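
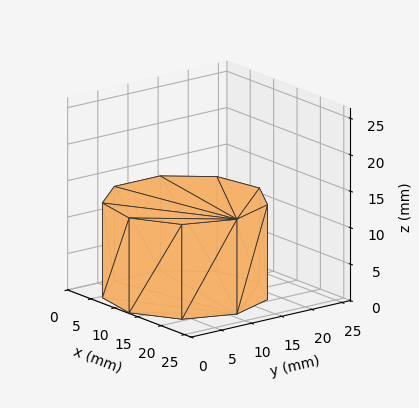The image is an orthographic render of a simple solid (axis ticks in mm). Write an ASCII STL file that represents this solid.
Reading the render: the shape is a regular 9-sided prism (a cylinder approximated with 9 flat sides), circumscribed radius ≈ 11 mm, height ≈ 13 mm (dimensions read to the nearest mm from the axis ticks). For the STL, each face is triangulated and given an outward normal.

solid part
  facet normal 0.0000 0.0000 -1.0000
    outer loop
      vertex 12.9 21.8 0.0
      vertex 19.4 18.1 0.0
      vertex 22.0 11.0 0.0
    endloop
  endfacet
  facet normal 0.0000 0.0000 -1.0000
    outer loop
      vertex 5.5 20.5 0.0
      vertex 12.9 21.8 0.0
      vertex 22.0 11.0 0.0
    endloop
  endfacet
  facet normal 0.0000 0.0000 -1.0000
    outer loop
      vertex 0.7 14.8 0.0
      vertex 5.5 20.5 0.0
      vertex 22.0 11.0 0.0
    endloop
  endfacet
  facet normal 0.0000 0.0000 -1.0000
    outer loop
      vertex 0.7 7.2 0.0
      vertex 0.7 14.8 0.0
      vertex 22.0 11.0 0.0
    endloop
  endfacet
  facet normal 0.0000 0.0000 -1.0000
    outer loop
      vertex 5.5 1.5 0.0
      vertex 0.7 7.2 0.0
      vertex 22.0 11.0 0.0
    endloop
  endfacet
  facet normal 0.0000 0.0000 -1.0000
    outer loop
      vertex 12.9 0.2 0.0
      vertex 5.5 1.5 0.0
      vertex 22.0 11.0 0.0
    endloop
  endfacet
  facet normal 0.0000 0.0000 -1.0000
    outer loop
      vertex 19.4 3.9 0.0
      vertex 12.9 0.2 0.0
      vertex 22.0 11.0 0.0
    endloop
  endfacet
  facet normal 0.0000 0.0000 1.0000
    outer loop
      vertex 22.0 11.0 13.0
      vertex 19.4 18.1 13.0
      vertex 12.9 21.8 13.0
    endloop
  endfacet
  facet normal 0.0000 0.0000 1.0000
    outer loop
      vertex 22.0 11.0 13.0
      vertex 12.9 21.8 13.0
      vertex 5.5 20.5 13.0
    endloop
  endfacet
  facet normal 0.0000 0.0000 1.0000
    outer loop
      vertex 22.0 11.0 13.0
      vertex 5.5 20.5 13.0
      vertex 0.7 14.8 13.0
    endloop
  endfacet
  facet normal 0.0000 0.0000 1.0000
    outer loop
      vertex 22.0 11.0 13.0
      vertex 0.7 14.8 13.0
      vertex 0.7 7.2 13.0
    endloop
  endfacet
  facet normal 0.0000 0.0000 1.0000
    outer loop
      vertex 22.0 11.0 13.0
      vertex 0.7 7.2 13.0
      vertex 5.5 1.5 13.0
    endloop
  endfacet
  facet normal 0.0000 0.0000 1.0000
    outer loop
      vertex 22.0 11.0 13.0
      vertex 5.5 1.5 13.0
      vertex 12.9 0.2 13.0
    endloop
  endfacet
  facet normal 0.0000 0.0000 1.0000
    outer loop
      vertex 22.0 11.0 13.0
      vertex 12.9 0.2 13.0
      vertex 19.4 3.9 13.0
    endloop
  endfacet
  facet normal 0.9390 0.3439 0.0000
    outer loop
      vertex 22.0 11.0 0.0
      vertex 19.4 18.1 0.0
      vertex 19.4 18.1 13.0
    endloop
  endfacet
  facet normal 0.9390 0.3439 0.0000
    outer loop
      vertex 22.0 11.0 0.0
      vertex 19.4 18.1 13.0
      vertex 22.0 11.0 13.0
    endloop
  endfacet
  facet normal 0.4947 0.8691 0.0000
    outer loop
      vertex 19.4 18.1 0.0
      vertex 12.9 21.8 0.0
      vertex 12.9 21.8 13.0
    endloop
  endfacet
  facet normal 0.4947 0.8691 0.0000
    outer loop
      vertex 19.4 18.1 0.0
      vertex 12.9 21.8 13.0
      vertex 19.4 18.1 13.0
    endloop
  endfacet
  facet normal -0.1730 0.9849 0.0000
    outer loop
      vertex 12.9 21.8 0.0
      vertex 5.5 20.5 0.0
      vertex 5.5 20.5 13.0
    endloop
  endfacet
  facet normal -0.1730 0.9849 0.0000
    outer loop
      vertex 12.9 21.8 0.0
      vertex 5.5 20.5 13.0
      vertex 12.9 21.8 13.0
    endloop
  endfacet
  facet normal -0.7649 0.6441 0.0000
    outer loop
      vertex 5.5 20.5 0.0
      vertex 0.7 14.8 0.0
      vertex 0.7 14.8 13.0
    endloop
  endfacet
  facet normal -0.7649 0.6441 0.0000
    outer loop
      vertex 5.5 20.5 0.0
      vertex 0.7 14.8 13.0
      vertex 5.5 20.5 13.0
    endloop
  endfacet
  facet normal -1.0000 0.0000 0.0000
    outer loop
      vertex 0.7 14.8 0.0
      vertex 0.7 7.2 0.0
      vertex 0.7 7.2 13.0
    endloop
  endfacet
  facet normal -1.0000 0.0000 0.0000
    outer loop
      vertex 0.7 14.8 0.0
      vertex 0.7 7.2 13.0
      vertex 0.7 14.8 13.0
    endloop
  endfacet
  facet normal -0.7649 -0.6441 0.0000
    outer loop
      vertex 0.7 7.2 0.0
      vertex 5.5 1.5 0.0
      vertex 5.5 1.5 13.0
    endloop
  endfacet
  facet normal -0.7649 -0.6441 0.0000
    outer loop
      vertex 0.7 7.2 0.0
      vertex 5.5 1.5 13.0
      vertex 0.7 7.2 13.0
    endloop
  endfacet
  facet normal -0.1730 -0.9849 0.0000
    outer loop
      vertex 5.5 1.5 0.0
      vertex 12.9 0.2 0.0
      vertex 12.9 0.2 13.0
    endloop
  endfacet
  facet normal -0.1730 -0.9849 0.0000
    outer loop
      vertex 5.5 1.5 0.0
      vertex 12.9 0.2 13.0
      vertex 5.5 1.5 13.0
    endloop
  endfacet
  facet normal 0.4947 -0.8691 0.0000
    outer loop
      vertex 12.9 0.2 0.0
      vertex 19.4 3.9 0.0
      vertex 19.4 3.9 13.0
    endloop
  endfacet
  facet normal 0.4947 -0.8691 0.0000
    outer loop
      vertex 12.9 0.2 0.0
      vertex 19.4 3.9 13.0
      vertex 12.9 0.2 13.0
    endloop
  endfacet
  facet normal 0.9390 -0.3439 0.0000
    outer loop
      vertex 19.4 3.9 0.0
      vertex 22.0 11.0 0.0
      vertex 22.0 11.0 13.0
    endloop
  endfacet
  facet normal 0.9390 -0.3439 0.0000
    outer loop
      vertex 19.4 3.9 0.0
      vertex 22.0 11.0 13.0
      vertex 19.4 3.9 13.0
    endloop
  endfacet
endsolid part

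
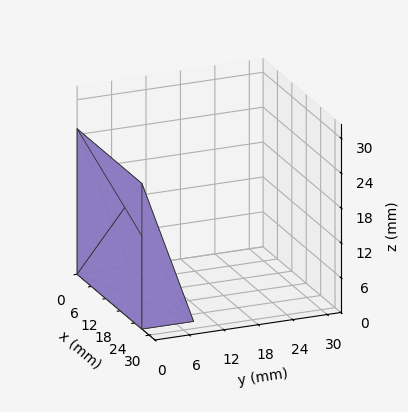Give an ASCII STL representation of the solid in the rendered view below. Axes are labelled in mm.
Reading the render: the shape is a wedge (ramp): 27 × 9 mm base, rising to 25 mm along the y=0 edge and sloping linearly to z=0 at y=9 (dimensions read to the nearest mm from the axis ticks). For the STL, each face is triangulated and given an outward normal.

solid part
  facet normal 0.0000 0.0000 -1.0000
    outer loop
      vertex 27.000 9.000 0.000
      vertex 27.000 0.000 0.000
      vertex 0.000 0.000 0.000
    endloop
  endfacet
  facet normal 0.0000 0.0000 -1.0000
    outer loop
      vertex 0.000 9.000 0.000
      vertex 27.000 9.000 0.000
      vertex 0.000 0.000 0.000
    endloop
  endfacet
  facet normal 0.0000 -1.0000 0.0000
    outer loop
      vertex 0.000 0.000 0.000
      vertex 27.000 0.000 0.000
      vertex 27.000 0.000 25.000
    endloop
  endfacet
  facet normal 0.0000 -1.0000 0.0000
    outer loop
      vertex 0.000 0.000 0.000
      vertex 27.000 0.000 25.000
      vertex 0.000 0.000 25.000
    endloop
  endfacet
  facet normal 0.0000 0.9409 0.3387
    outer loop
      vertex 0.000 0.000 25.000
      vertex 27.000 0.000 25.000
      vertex 27.000 9.000 0.000
    endloop
  endfacet
  facet normal 0.0000 0.9409 0.3387
    outer loop
      vertex 0.000 0.000 25.000
      vertex 27.000 9.000 0.000
      vertex 0.000 9.000 0.000
    endloop
  endfacet
  facet normal -1.0000 0.0000 0.0000
    outer loop
      vertex 0.000 0.000 25.000
      vertex 0.000 9.000 0.000
      vertex 0.000 0.000 0.000
    endloop
  endfacet
  facet normal 1.0000 0.0000 0.0000
    outer loop
      vertex 27.000 0.000 0.000
      vertex 27.000 9.000 0.000
      vertex 27.000 0.000 25.000
    endloop
  endfacet
endsolid part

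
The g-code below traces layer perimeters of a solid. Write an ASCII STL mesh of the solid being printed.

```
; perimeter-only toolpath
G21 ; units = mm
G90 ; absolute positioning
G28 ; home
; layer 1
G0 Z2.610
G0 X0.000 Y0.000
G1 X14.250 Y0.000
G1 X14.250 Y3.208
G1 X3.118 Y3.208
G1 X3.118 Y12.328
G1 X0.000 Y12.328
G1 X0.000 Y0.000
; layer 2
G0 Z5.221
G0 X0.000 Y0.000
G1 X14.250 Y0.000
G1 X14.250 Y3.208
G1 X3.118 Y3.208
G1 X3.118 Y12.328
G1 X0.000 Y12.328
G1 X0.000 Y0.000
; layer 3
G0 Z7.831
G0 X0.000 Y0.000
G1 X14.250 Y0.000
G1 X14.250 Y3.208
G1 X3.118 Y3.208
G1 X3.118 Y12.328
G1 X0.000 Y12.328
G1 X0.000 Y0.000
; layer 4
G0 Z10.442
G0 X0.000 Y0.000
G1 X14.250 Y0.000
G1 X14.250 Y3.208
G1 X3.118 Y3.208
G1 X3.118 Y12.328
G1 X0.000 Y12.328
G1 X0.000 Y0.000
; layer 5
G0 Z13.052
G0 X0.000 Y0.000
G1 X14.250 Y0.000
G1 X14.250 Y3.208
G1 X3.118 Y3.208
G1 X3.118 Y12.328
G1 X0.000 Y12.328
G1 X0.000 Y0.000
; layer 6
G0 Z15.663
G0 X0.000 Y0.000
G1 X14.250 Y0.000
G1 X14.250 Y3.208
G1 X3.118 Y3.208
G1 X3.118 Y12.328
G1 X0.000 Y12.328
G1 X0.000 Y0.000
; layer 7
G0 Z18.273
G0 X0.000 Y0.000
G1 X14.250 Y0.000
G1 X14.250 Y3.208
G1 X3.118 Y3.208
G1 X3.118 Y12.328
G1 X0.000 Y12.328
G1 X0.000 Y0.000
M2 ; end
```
solid part
  facet normal 0.0000 0.0000 -1.0000
    outer loop
      vertex 14.250 3.208 0.000
      vertex 14.250 0.000 0.000
      vertex 0.000 0.000 0.000
    endloop
  endfacet
  facet normal 0.0000 0.0000 -1.0000
    outer loop
      vertex 3.118 3.208 0.000
      vertex 14.250 3.208 0.000
      vertex 0.000 0.000 0.000
    endloop
  endfacet
  facet normal 0.0000 0.0000 -1.0000
    outer loop
      vertex 3.118 12.328 0.000
      vertex 3.118 3.208 0.000
      vertex 0.000 0.000 0.000
    endloop
  endfacet
  facet normal 0.0000 0.0000 -1.0000
    outer loop
      vertex 0.000 12.328 0.000
      vertex 3.118 12.328 0.000
      vertex 0.000 0.000 0.000
    endloop
  endfacet
  facet normal 0.0000 0.0000 1.0000
    outer loop
      vertex 0.000 0.000 18.273
      vertex 14.250 0.000 18.273
      vertex 14.250 3.208 18.273
    endloop
  endfacet
  facet normal 0.0000 0.0000 1.0000
    outer loop
      vertex 0.000 0.000 18.273
      vertex 14.250 3.208 18.273
      vertex 3.118 3.208 18.273
    endloop
  endfacet
  facet normal 0.0000 0.0000 1.0000
    outer loop
      vertex 0.000 0.000 18.273
      vertex 3.118 3.208 18.273
      vertex 3.118 12.328 18.273
    endloop
  endfacet
  facet normal 0.0000 0.0000 1.0000
    outer loop
      vertex 0.000 0.000 18.273
      vertex 3.118 12.328 18.273
      vertex 0.000 12.328 18.273
    endloop
  endfacet
  facet normal 0.0000 -1.0000 0.0000
    outer loop
      vertex 0.000 0.000 0.000
      vertex 14.250 0.000 0.000
      vertex 14.250 0.000 18.273
    endloop
  endfacet
  facet normal 0.0000 -1.0000 0.0000
    outer loop
      vertex 0.000 0.000 0.000
      vertex 14.250 0.000 18.273
      vertex 0.000 0.000 18.273
    endloop
  endfacet
  facet normal 1.0000 0.0000 0.0000
    outer loop
      vertex 14.250 0.000 0.000
      vertex 14.250 3.208 0.000
      vertex 14.250 3.208 18.273
    endloop
  endfacet
  facet normal 1.0000 0.0000 0.0000
    outer loop
      vertex 14.250 0.000 0.000
      vertex 14.250 3.208 18.273
      vertex 14.250 0.000 18.273
    endloop
  endfacet
  facet normal 0.0000 1.0000 0.0000
    outer loop
      vertex 14.250 3.208 0.000
      vertex 3.118 3.208 0.000
      vertex 3.118 3.208 18.273
    endloop
  endfacet
  facet normal 0.0000 1.0000 0.0000
    outer loop
      vertex 14.250 3.208 0.000
      vertex 3.118 3.208 18.273
      vertex 14.250 3.208 18.273
    endloop
  endfacet
  facet normal 1.0000 0.0000 0.0000
    outer loop
      vertex 3.118 3.208 0.000
      vertex 3.118 12.328 0.000
      vertex 3.118 12.328 18.273
    endloop
  endfacet
  facet normal 1.0000 0.0000 0.0000
    outer loop
      vertex 3.118 3.208 0.000
      vertex 3.118 12.328 18.273
      vertex 3.118 3.208 18.273
    endloop
  endfacet
  facet normal 0.0000 1.0000 0.0000
    outer loop
      vertex 3.118 12.328 0.000
      vertex 0.000 12.328 0.000
      vertex 0.000 12.328 18.273
    endloop
  endfacet
  facet normal 0.0000 1.0000 0.0000
    outer loop
      vertex 3.118 12.328 0.000
      vertex 0.000 12.328 18.273
      vertex 3.118 12.328 18.273
    endloop
  endfacet
  facet normal -1.0000 0.0000 0.0000
    outer loop
      vertex 0.000 12.328 0.000
      vertex 0.000 0.000 0.000
      vertex 0.000 0.000 18.273
    endloop
  endfacet
  facet normal -1.0000 0.0000 0.0000
    outer loop
      vertex 0.000 12.328 0.000
      vertex 0.000 0.000 18.273
      vertex 0.000 12.328 18.273
    endloop
  endfacet
endsolid part

The G0 Z moves step by Δz≈2.610 mm. Every layer's G1 loop is the same polygon, so the solid is a straight extrusion of it from z=0 to z≈18.3. Closing with flat bottom and top caps and triangulating gives 20 facets — an L-shaped prism: outer 14.2 × 12.3 mm, arm thicknesses ≈ 3.21 mm (horizontal) and 3.12 mm (vertical), extruded 18.3 mm in z.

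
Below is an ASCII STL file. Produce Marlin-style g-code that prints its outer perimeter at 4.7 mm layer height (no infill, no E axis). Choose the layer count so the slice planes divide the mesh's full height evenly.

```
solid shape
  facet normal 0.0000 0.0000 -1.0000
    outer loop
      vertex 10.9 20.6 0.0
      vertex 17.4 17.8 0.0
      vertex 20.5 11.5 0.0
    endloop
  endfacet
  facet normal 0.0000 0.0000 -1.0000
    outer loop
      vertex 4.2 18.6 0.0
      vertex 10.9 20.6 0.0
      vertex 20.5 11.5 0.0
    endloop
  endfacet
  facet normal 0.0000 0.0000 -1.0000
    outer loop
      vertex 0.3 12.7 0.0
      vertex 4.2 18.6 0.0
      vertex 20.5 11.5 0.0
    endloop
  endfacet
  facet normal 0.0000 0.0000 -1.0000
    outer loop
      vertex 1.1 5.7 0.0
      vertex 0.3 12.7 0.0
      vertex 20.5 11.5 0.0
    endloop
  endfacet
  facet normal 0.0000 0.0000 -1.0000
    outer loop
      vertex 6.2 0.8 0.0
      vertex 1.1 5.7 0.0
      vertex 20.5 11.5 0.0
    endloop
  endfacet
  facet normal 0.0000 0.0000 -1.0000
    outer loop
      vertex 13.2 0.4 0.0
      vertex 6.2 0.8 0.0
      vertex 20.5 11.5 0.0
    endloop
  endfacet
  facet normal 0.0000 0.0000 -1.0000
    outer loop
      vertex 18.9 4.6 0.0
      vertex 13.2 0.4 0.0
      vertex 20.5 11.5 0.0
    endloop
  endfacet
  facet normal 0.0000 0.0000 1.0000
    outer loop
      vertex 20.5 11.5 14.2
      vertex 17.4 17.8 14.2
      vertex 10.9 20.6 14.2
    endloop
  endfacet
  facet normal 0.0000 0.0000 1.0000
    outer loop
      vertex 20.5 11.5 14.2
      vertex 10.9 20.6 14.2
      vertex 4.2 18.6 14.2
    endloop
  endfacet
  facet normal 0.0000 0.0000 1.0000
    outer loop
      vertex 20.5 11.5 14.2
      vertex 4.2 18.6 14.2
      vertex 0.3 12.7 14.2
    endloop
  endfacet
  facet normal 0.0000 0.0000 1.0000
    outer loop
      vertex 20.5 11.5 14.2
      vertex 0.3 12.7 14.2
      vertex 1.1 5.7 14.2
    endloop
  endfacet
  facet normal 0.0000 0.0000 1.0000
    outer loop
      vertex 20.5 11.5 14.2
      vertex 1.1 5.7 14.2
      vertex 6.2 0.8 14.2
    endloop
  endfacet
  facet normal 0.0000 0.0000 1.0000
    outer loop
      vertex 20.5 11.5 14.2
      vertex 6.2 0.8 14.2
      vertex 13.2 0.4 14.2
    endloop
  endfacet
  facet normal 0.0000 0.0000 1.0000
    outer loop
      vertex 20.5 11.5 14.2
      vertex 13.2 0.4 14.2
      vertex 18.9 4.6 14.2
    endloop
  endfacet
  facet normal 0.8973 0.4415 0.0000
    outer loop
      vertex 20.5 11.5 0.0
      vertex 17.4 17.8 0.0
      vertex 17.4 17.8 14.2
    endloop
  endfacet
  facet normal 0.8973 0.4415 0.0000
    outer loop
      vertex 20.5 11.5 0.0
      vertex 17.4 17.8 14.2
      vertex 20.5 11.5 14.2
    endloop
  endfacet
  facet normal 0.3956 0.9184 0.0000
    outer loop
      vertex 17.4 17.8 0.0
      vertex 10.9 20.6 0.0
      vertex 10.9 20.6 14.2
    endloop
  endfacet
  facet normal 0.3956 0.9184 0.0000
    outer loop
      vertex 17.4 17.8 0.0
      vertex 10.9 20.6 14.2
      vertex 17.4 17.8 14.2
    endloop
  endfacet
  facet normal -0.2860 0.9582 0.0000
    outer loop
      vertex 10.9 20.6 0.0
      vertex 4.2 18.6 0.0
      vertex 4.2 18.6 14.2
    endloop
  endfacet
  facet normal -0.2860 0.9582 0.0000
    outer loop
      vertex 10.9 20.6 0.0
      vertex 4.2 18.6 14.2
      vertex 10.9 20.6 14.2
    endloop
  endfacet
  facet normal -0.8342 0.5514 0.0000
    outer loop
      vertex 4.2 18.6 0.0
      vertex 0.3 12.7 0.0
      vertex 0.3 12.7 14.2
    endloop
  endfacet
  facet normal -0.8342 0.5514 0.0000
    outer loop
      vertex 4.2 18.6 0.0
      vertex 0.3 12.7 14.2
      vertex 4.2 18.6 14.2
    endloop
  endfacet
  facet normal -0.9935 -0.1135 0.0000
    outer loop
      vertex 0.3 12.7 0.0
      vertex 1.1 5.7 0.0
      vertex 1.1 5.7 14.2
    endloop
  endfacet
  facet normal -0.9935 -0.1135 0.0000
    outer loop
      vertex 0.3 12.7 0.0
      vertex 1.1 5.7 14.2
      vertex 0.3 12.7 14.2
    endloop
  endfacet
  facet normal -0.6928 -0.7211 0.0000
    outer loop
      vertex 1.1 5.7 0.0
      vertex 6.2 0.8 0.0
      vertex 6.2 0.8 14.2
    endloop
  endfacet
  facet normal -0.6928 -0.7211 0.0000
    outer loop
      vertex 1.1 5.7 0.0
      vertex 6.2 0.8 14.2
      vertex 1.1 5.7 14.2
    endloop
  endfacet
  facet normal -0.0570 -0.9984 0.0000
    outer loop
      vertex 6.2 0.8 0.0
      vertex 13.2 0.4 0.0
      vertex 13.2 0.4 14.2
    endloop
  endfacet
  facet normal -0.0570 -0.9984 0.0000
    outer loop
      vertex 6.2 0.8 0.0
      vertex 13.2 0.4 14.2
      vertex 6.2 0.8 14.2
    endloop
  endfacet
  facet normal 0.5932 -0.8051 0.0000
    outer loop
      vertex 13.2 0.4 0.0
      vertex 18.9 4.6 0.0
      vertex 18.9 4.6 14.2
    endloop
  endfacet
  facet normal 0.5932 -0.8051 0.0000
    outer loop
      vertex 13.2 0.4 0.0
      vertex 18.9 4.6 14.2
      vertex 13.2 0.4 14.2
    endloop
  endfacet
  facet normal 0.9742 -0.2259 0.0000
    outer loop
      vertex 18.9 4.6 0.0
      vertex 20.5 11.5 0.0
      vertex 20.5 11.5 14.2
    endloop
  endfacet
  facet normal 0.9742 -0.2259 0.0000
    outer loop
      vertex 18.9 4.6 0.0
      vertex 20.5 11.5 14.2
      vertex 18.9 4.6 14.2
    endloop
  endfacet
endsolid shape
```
; perimeter-only toolpath
G21 ; units = mm
G90 ; absolute positioning
G28 ; home
; layer 1
G0 Z4.7
G0 X20.5 Y11.5
G1 X17.4 Y17.8
G1 X10.9 Y20.6
G1 X4.2 Y18.6
G1 X0.3 Y12.7
G1 X1.1 Y5.7
G1 X6.2 Y0.8
G1 X13.2 Y0.4
G1 X18.9 Y4.6
G1 X20.5 Y11.5
; layer 2
G0 Z9.5
G0 X20.5 Y11.5
G1 X17.4 Y17.8
G1 X10.9 Y20.6
G1 X4.2 Y18.6
G1 X0.3 Y12.7
G1 X1.1 Y5.7
G1 X6.2 Y0.8
G1 X13.2 Y0.4
G1 X18.9 Y4.6
G1 X20.5 Y11.5
; layer 3
G0 Z14.2
G0 X20.5 Y11.5
G1 X17.4 Y17.8
G1 X10.9 Y20.6
G1 X4.2 Y18.6
G1 X0.3 Y12.7
G1 X1.1 Y5.7
G1 X6.2 Y0.8
G1 X13.2 Y0.4
G1 X18.9 Y4.6
G1 X20.5 Y11.5
M2 ; end

The solid is a regular 9-sided prism (a cylinder approximated with 9 flat sides), circumscribed radius ≈ 10.3 mm, height ≈ 14.2 mm. Slicing at Δz = 4.7 mm — 3 equal slices spanning the solid's height, so layer i sits at z = i·h/3 — gives 3 non-empty perimeters. Each is a 9-segment closed polygon; G0 lifts to the layer z and rapids to the start vertex, then G1 traces the edges.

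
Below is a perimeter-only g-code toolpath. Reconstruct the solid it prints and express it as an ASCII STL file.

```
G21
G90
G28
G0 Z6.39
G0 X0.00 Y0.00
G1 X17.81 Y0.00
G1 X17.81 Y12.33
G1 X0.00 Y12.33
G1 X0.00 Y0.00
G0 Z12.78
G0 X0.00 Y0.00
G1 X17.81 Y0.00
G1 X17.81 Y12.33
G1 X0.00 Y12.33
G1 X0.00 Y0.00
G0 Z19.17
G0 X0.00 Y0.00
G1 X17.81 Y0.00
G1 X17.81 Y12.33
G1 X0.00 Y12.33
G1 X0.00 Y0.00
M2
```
solid part
  facet normal 0.0000 0.0000 -1.0000
    outer loop
      vertex 17.81 12.33 0.00
      vertex 17.81 0.00 0.00
      vertex 0.00 0.00 0.00
    endloop
  endfacet
  facet normal 0.0000 0.0000 -1.0000
    outer loop
      vertex 0.00 12.33 0.00
      vertex 17.81 12.33 0.00
      vertex 0.00 0.00 0.00
    endloop
  endfacet
  facet normal 0.0000 0.0000 1.0000
    outer loop
      vertex 0.00 0.00 19.17
      vertex 17.81 0.00 19.17
      vertex 17.81 12.33 19.17
    endloop
  endfacet
  facet normal 0.0000 0.0000 1.0000
    outer loop
      vertex 0.00 0.00 19.17
      vertex 17.81 12.33 19.17
      vertex 0.00 12.33 19.17
    endloop
  endfacet
  facet normal 0.0000 -1.0000 0.0000
    outer loop
      vertex 0.00 0.00 0.00
      vertex 17.81 0.00 0.00
      vertex 17.81 0.00 19.17
    endloop
  endfacet
  facet normal 0.0000 -1.0000 0.0000
    outer loop
      vertex 0.00 0.00 0.00
      vertex 17.81 0.00 19.17
      vertex 0.00 0.00 19.17
    endloop
  endfacet
  facet normal 0.0000 1.0000 0.0000
    outer loop
      vertex 17.81 12.33 19.17
      vertex 17.81 12.33 0.00
      vertex 0.00 12.33 0.00
    endloop
  endfacet
  facet normal 0.0000 1.0000 0.0000
    outer loop
      vertex 0.00 12.33 19.17
      vertex 17.81 12.33 19.17
      vertex 0.00 12.33 0.00
    endloop
  endfacet
  facet normal -1.0000 0.0000 0.0000
    outer loop
      vertex 0.00 12.33 19.17
      vertex 0.00 12.33 0.00
      vertex 0.00 0.00 0.00
    endloop
  endfacet
  facet normal -1.0000 0.0000 0.0000
    outer loop
      vertex 0.00 0.00 19.17
      vertex 0.00 12.33 19.17
      vertex 0.00 0.00 0.00
    endloop
  endfacet
  facet normal 1.0000 0.0000 0.0000
    outer loop
      vertex 17.81 0.00 0.00
      vertex 17.81 12.33 0.00
      vertex 17.81 12.33 19.17
    endloop
  endfacet
  facet normal 1.0000 0.0000 0.0000
    outer loop
      vertex 17.81 0.00 0.00
      vertex 17.81 12.33 19.17
      vertex 17.81 0.00 19.17
    endloop
  endfacet
endsolid part

The G0 Z moves step by Δz≈6.39 mm. Every layer's G1 loop is the same polygon, so the solid is a straight extrusion of it from z=0 to z≈19.2. Closing with flat bottom and top caps and triangulating gives 12 facets — a rectangular box, roughly 17.8 × 12.3 mm footprint and 19.2 mm tall.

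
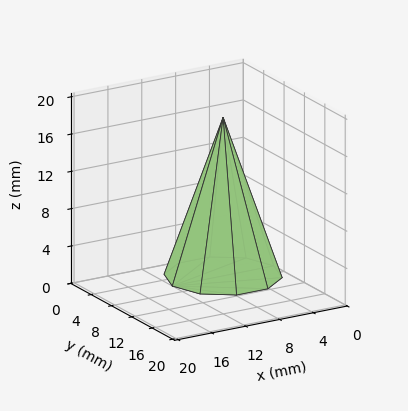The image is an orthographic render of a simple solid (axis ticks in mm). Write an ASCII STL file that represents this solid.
Reading the render: the shape is a regular 10-sided pyramid, base circumscribed radius ≈ 6 mm, apex at z ≈ 17 mm (dimensions read to the nearest mm from the axis ticks). For the STL, each face is triangulated and given an outward normal.

solid part
  facet normal 0.0000 0.0000 -1.0000
    outer loop
      vertex 7.85 11.71 0.00
      vertex 10.85 9.53 0.00
      vertex 12.00 6.00 0.00
    endloop
  endfacet
  facet normal 0.0000 0.0000 -1.0000
    outer loop
      vertex 4.15 11.71 0.00
      vertex 7.85 11.71 0.00
      vertex 12.00 6.00 0.00
    endloop
  endfacet
  facet normal 0.0000 0.0000 -1.0000
    outer loop
      vertex 1.15 9.53 0.00
      vertex 4.15 11.71 0.00
      vertex 12.00 6.00 0.00
    endloop
  endfacet
  facet normal 0.0000 0.0000 -1.0000
    outer loop
      vertex 0.00 6.00 0.00
      vertex 1.15 9.53 0.00
      vertex 12.00 6.00 0.00
    endloop
  endfacet
  facet normal 0.0000 0.0000 -1.0000
    outer loop
      vertex 1.15 2.47 0.00
      vertex 0.00 6.00 0.00
      vertex 12.00 6.00 0.00
    endloop
  endfacet
  facet normal 0.0000 0.0000 -1.0000
    outer loop
      vertex 4.15 0.29 0.00
      vertex 1.15 2.47 0.00
      vertex 12.00 6.00 0.00
    endloop
  endfacet
  facet normal 0.0000 0.0000 -1.0000
    outer loop
      vertex 7.85 0.29 0.00
      vertex 4.15 0.29 0.00
      vertex 12.00 6.00 0.00
    endloop
  endfacet
  facet normal 0.0000 0.0000 -1.0000
    outer loop
      vertex 10.85 2.47 0.00
      vertex 7.85 0.29 0.00
      vertex 12.00 6.00 0.00
    endloop
  endfacet
  facet normal 0.9014 0.2937 0.3181
    outer loop
      vertex 12.00 6.00 0.00
      vertex 10.85 9.53 0.00
      vertex 6.00 6.00 17.00
    endloop
  endfacet
  facet normal 0.5573 0.7669 0.3182
    outer loop
      vertex 10.85 9.53 0.00
      vertex 7.85 11.71 0.00
      vertex 6.00 6.00 17.00
    endloop
  endfacet
  facet normal 0.0000 0.9480 0.3184
    outer loop
      vertex 7.85 11.71 0.00
      vertex 4.15 11.71 0.00
      vertex 6.00 6.00 17.00
    endloop
  endfacet
  facet normal -0.5573 0.7669 0.3182
    outer loop
      vertex 4.15 11.71 0.00
      vertex 1.15 9.53 0.00
      vertex 6.00 6.00 17.00
    endloop
  endfacet
  facet normal -0.9014 0.2937 0.3181
    outer loop
      vertex 1.15 9.53 0.00
      vertex 0.00 6.00 0.00
      vertex 6.00 6.00 17.00
    endloop
  endfacet
  facet normal -0.9014 -0.2937 0.3181
    outer loop
      vertex 0.00 6.00 0.00
      vertex 1.15 2.47 0.00
      vertex 6.00 6.00 17.00
    endloop
  endfacet
  facet normal -0.5573 -0.7669 0.3182
    outer loop
      vertex 1.15 2.47 0.00
      vertex 4.15 0.29 0.00
      vertex 6.00 6.00 17.00
    endloop
  endfacet
  facet normal 0.0000 -0.9480 0.3184
    outer loop
      vertex 4.15 0.29 0.00
      vertex 7.85 0.29 0.00
      vertex 6.00 6.00 17.00
    endloop
  endfacet
  facet normal 0.5573 -0.7669 0.3182
    outer loop
      vertex 7.85 0.29 0.00
      vertex 10.85 2.47 0.00
      vertex 6.00 6.00 17.00
    endloop
  endfacet
  facet normal 0.9014 -0.2937 0.3181
    outer loop
      vertex 10.85 2.47 0.00
      vertex 12.00 6.00 0.00
      vertex 6.00 6.00 17.00
    endloop
  endfacet
endsolid part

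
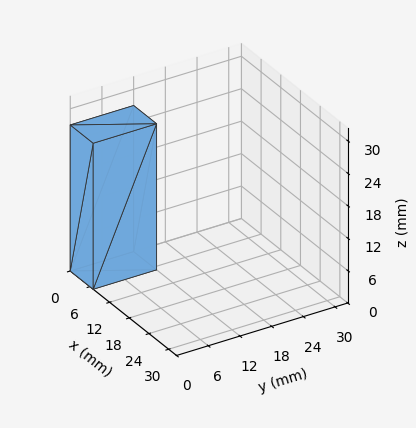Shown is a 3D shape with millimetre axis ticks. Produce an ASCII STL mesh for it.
Reading the render: the shape is a rectangular box, roughly 7 × 12 mm footprint and 27 mm tall (dimensions read to the nearest mm from the axis ticks). For the STL, each face is triangulated and given an outward normal.

solid part
  facet normal 0.0000 0.0000 -1.0000
    outer loop
      vertex 7.0 12.0 0.0
      vertex 7.0 0.0 0.0
      vertex 0.0 0.0 0.0
    endloop
  endfacet
  facet normal 0.0000 0.0000 -1.0000
    outer loop
      vertex 0.0 12.0 0.0
      vertex 7.0 12.0 0.0
      vertex 0.0 0.0 0.0
    endloop
  endfacet
  facet normal 0.0000 0.0000 1.0000
    outer loop
      vertex 0.0 0.0 27.0
      vertex 7.0 0.0 27.0
      vertex 7.0 12.0 27.0
    endloop
  endfacet
  facet normal 0.0000 0.0000 1.0000
    outer loop
      vertex 0.0 0.0 27.0
      vertex 7.0 12.0 27.0
      vertex 0.0 12.0 27.0
    endloop
  endfacet
  facet normal 0.0000 -1.0000 0.0000
    outer loop
      vertex 0.0 0.0 0.0
      vertex 7.0 0.0 0.0
      vertex 7.0 0.0 27.0
    endloop
  endfacet
  facet normal 0.0000 -1.0000 0.0000
    outer loop
      vertex 0.0 0.0 0.0
      vertex 7.0 0.0 27.0
      vertex 0.0 0.0 27.0
    endloop
  endfacet
  facet normal 0.0000 1.0000 0.0000
    outer loop
      vertex 7.0 12.0 27.0
      vertex 7.0 12.0 0.0
      vertex 0.0 12.0 0.0
    endloop
  endfacet
  facet normal 0.0000 1.0000 0.0000
    outer loop
      vertex 0.0 12.0 27.0
      vertex 7.0 12.0 27.0
      vertex 0.0 12.0 0.0
    endloop
  endfacet
  facet normal -1.0000 0.0000 0.0000
    outer loop
      vertex 0.0 12.0 27.0
      vertex 0.0 12.0 0.0
      vertex 0.0 0.0 0.0
    endloop
  endfacet
  facet normal -1.0000 0.0000 0.0000
    outer loop
      vertex 0.0 0.0 27.0
      vertex 0.0 12.0 27.0
      vertex 0.0 0.0 0.0
    endloop
  endfacet
  facet normal 1.0000 0.0000 0.0000
    outer loop
      vertex 7.0 0.0 0.0
      vertex 7.0 12.0 0.0
      vertex 7.0 12.0 27.0
    endloop
  endfacet
  facet normal 1.0000 0.0000 0.0000
    outer loop
      vertex 7.0 0.0 0.0
      vertex 7.0 12.0 27.0
      vertex 7.0 0.0 27.0
    endloop
  endfacet
endsolid part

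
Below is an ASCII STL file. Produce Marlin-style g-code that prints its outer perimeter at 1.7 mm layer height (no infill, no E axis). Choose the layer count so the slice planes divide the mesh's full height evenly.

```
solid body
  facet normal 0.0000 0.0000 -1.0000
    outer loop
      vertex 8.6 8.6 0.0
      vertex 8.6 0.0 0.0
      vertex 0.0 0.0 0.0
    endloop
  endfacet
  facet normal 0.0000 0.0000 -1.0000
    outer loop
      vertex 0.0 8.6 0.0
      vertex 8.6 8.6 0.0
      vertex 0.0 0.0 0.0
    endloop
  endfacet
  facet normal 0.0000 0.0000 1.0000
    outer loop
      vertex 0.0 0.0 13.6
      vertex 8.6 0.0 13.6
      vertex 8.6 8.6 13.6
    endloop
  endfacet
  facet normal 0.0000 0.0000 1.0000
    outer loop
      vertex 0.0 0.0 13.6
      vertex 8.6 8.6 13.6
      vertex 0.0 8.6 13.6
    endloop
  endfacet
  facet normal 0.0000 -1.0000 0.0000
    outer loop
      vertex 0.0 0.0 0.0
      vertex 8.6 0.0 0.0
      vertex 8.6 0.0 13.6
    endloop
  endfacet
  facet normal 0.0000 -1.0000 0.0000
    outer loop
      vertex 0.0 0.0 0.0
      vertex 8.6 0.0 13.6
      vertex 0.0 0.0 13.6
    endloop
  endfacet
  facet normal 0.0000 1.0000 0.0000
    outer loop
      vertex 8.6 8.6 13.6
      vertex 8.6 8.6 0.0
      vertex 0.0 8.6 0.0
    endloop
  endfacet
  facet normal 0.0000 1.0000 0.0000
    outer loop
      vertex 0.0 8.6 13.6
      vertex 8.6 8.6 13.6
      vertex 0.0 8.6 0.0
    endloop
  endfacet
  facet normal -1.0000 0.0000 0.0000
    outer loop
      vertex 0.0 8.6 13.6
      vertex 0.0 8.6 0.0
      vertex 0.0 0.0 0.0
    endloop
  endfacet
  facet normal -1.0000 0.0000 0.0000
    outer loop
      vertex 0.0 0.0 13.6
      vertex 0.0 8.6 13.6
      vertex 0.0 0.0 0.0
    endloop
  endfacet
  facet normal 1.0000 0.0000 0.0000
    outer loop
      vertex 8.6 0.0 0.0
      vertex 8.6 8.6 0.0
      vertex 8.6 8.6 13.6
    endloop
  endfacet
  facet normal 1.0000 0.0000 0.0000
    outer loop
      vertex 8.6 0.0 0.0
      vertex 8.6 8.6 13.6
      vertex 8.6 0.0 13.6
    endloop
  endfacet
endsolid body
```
; perimeter-only toolpath
G21 ; units = mm
G90 ; absolute positioning
G28 ; home
; layer 1
G0 Z1.7
G0 X0.0 Y0.0
G1 X8.6 Y0.0
G1 X8.6 Y8.6
G1 X0.0 Y8.6
G1 X0.0 Y0.0
; layer 2
G0 Z3.4
G0 X0.0 Y0.0
G1 X8.6 Y0.0
G1 X8.6 Y8.6
G1 X0.0 Y8.6
G1 X0.0 Y0.0
; layer 3
G0 Z5.1
G0 X0.0 Y0.0
G1 X8.6 Y0.0
G1 X8.6 Y8.6
G1 X0.0 Y8.6
G1 X0.0 Y0.0
; layer 4
G0 Z6.8
G0 X0.0 Y0.0
G1 X8.6 Y0.0
G1 X8.6 Y8.6
G1 X0.0 Y8.6
G1 X0.0 Y0.0
; layer 5
G0 Z8.5
G0 X0.0 Y0.0
G1 X8.6 Y0.0
G1 X8.6 Y8.6
G1 X0.0 Y8.6
G1 X0.0 Y0.0
; layer 6
G0 Z10.2
G0 X0.0 Y0.0
G1 X8.6 Y0.0
G1 X8.6 Y8.6
G1 X0.0 Y8.6
G1 X0.0 Y0.0
; layer 7
G0 Z11.9
G0 X0.0 Y0.0
G1 X8.6 Y0.0
G1 X8.6 Y8.6
G1 X0.0 Y8.6
G1 X0.0 Y0.0
; layer 8
G0 Z13.6
G0 X0.0 Y0.0
G1 X8.6 Y0.0
G1 X8.6 Y8.6
G1 X0.0 Y8.6
G1 X0.0 Y0.0
M2 ; end

The solid is a rectangular box, roughly 8.6 × 8.6 mm footprint and 13.6 mm tall. Slicing at Δz = 1.7 mm — 8 equal slices spanning the solid's height, so layer i sits at z = i·h/8 — gives 8 non-empty perimeters. Each is a 4-segment closed polygon; G0 lifts to the layer z and rapids to the start vertex, then G1 traces the edges.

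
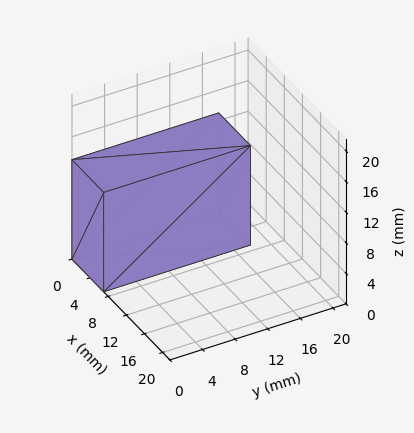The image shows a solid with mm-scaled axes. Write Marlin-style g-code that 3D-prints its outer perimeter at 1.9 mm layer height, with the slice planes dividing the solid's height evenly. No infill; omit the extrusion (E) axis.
Reading the render: the shape is a rectangular box, roughly 7 × 18 mm footprint and 13 mm tall (dimensions read to the nearest mm from the axis ticks). For the g-code, the solid's height is divided into equal slices at the stated Δz and each level perimeter traced with G1 moves after a G0 lift.

; perimeter-only toolpath
G21 ; units = mm
G90 ; absolute positioning
G28 ; home
; layer 1
G0 Z1.9
G0 X0.0 Y0.0
G1 X7.0 Y0.0
G1 X7.0 Y18.0
G1 X0.0 Y18.0
G1 X0.0 Y0.0
; layer 2
G0 Z3.7
G0 X0.0 Y0.0
G1 X7.0 Y0.0
G1 X7.0 Y18.0
G1 X0.0 Y18.0
G1 X0.0 Y0.0
; layer 3
G0 Z5.6
G0 X0.0 Y0.0
G1 X7.0 Y0.0
G1 X7.0 Y18.0
G1 X0.0 Y18.0
G1 X0.0 Y0.0
; layer 4
G0 Z7.4
G0 X0.0 Y0.0
G1 X7.0 Y0.0
G1 X7.0 Y18.0
G1 X0.0 Y18.0
G1 X0.0 Y0.0
; layer 5
G0 Z9.3
G0 X0.0 Y0.0
G1 X7.0 Y0.0
G1 X7.0 Y18.0
G1 X0.0 Y18.0
G1 X0.0 Y0.0
; layer 6
G0 Z11.1
G0 X0.0 Y0.0
G1 X7.0 Y0.0
G1 X7.0 Y18.0
G1 X0.0 Y18.0
G1 X0.0 Y0.0
; layer 7
G0 Z13.0
G0 X0.0 Y0.0
G1 X7.0 Y0.0
G1 X7.0 Y18.0
G1 X0.0 Y18.0
G1 X0.0 Y0.0
M2 ; end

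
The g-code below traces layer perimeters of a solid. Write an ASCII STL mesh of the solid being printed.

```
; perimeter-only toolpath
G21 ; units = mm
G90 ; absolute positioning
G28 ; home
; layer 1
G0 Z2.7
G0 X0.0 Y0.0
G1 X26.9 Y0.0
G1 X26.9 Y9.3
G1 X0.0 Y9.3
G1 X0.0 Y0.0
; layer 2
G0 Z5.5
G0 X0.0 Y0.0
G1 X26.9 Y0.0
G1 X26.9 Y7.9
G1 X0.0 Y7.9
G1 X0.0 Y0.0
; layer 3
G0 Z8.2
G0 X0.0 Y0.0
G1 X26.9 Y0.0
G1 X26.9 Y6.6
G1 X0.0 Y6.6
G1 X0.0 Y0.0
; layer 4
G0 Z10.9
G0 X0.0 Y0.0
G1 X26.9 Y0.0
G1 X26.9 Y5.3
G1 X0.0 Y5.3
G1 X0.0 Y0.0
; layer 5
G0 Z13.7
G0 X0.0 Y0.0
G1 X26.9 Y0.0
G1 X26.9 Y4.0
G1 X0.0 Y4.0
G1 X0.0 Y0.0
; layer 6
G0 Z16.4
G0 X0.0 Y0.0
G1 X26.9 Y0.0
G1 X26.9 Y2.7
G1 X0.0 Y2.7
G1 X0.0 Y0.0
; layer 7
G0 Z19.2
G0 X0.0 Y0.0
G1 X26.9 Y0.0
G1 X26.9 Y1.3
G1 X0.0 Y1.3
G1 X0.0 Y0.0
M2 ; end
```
solid part
  facet normal 0.0000 0.0000 -1.0000
    outer loop
      vertex 26.9 10.6 0.0
      vertex 26.9 0.0 0.0
      vertex 0.0 0.0 0.0
    endloop
  endfacet
  facet normal 0.0000 0.0000 -1.0000
    outer loop
      vertex 0.0 10.6 0.0
      vertex 26.9 10.6 0.0
      vertex 0.0 0.0 0.0
    endloop
  endfacet
  facet normal 0.0000 -1.0000 0.0000
    outer loop
      vertex 0.0 0.0 0.0
      vertex 26.9 0.0 0.0
      vertex 26.9 0.0 21.9
    endloop
  endfacet
  facet normal 0.0000 -1.0000 0.0000
    outer loop
      vertex 0.0 0.0 0.0
      vertex 26.9 0.0 21.9
      vertex 0.0 0.0 21.9
    endloop
  endfacet
  facet normal 0.0000 0.9001 0.4357
    outer loop
      vertex 0.0 0.0 21.9
      vertex 26.9 0.0 21.9
      vertex 26.9 10.6 0.0
    endloop
  endfacet
  facet normal 0.0000 0.9001 0.4357
    outer loop
      vertex 0.0 0.0 21.9
      vertex 26.9 10.6 0.0
      vertex 0.0 10.6 0.0
    endloop
  endfacet
  facet normal -1.0000 0.0000 0.0000
    outer loop
      vertex 0.0 0.0 21.9
      vertex 0.0 10.6 0.0
      vertex 0.0 0.0 0.0
    endloop
  endfacet
  facet normal 1.0000 0.0000 0.0000
    outer loop
      vertex 26.9 0.0 0.0
      vertex 26.9 10.6 0.0
      vertex 26.9 0.0 21.9
    endloop
  endfacet
endsolid part

The G0 Z moves step by Δz≈2.7 mm. The G1 loops shrink linearly with z, so the solid tapers from its base footprint up to z≈21.9. Closing with a flat bottom cap and the tapered top and triangulating gives 8 facets — a wedge (ramp): 26.9 × 10.6 mm base, rising to 21.9 mm along the y=0 edge and sloping linearly to z=0 at y=10.6.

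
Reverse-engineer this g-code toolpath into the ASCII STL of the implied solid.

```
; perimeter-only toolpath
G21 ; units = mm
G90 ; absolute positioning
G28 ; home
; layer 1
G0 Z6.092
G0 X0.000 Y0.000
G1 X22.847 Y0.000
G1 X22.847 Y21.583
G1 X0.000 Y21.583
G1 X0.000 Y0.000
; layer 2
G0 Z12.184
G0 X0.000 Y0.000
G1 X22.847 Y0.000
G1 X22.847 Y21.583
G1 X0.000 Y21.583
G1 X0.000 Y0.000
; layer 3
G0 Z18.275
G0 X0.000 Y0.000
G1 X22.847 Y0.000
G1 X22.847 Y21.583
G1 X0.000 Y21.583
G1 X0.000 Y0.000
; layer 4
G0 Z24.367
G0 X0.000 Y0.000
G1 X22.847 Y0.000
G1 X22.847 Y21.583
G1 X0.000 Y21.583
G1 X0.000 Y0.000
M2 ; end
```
solid part
  facet normal 0.0000 0.0000 -1.0000
    outer loop
      vertex 22.847 21.583 0.000
      vertex 22.847 0.000 0.000
      vertex 0.000 0.000 0.000
    endloop
  endfacet
  facet normal 0.0000 0.0000 -1.0000
    outer loop
      vertex 0.000 21.583 0.000
      vertex 22.847 21.583 0.000
      vertex 0.000 0.000 0.000
    endloop
  endfacet
  facet normal 0.0000 0.0000 1.0000
    outer loop
      vertex 0.000 0.000 24.367
      vertex 22.847 0.000 24.367
      vertex 22.847 21.583 24.367
    endloop
  endfacet
  facet normal 0.0000 0.0000 1.0000
    outer loop
      vertex 0.000 0.000 24.367
      vertex 22.847 21.583 24.367
      vertex 0.000 21.583 24.367
    endloop
  endfacet
  facet normal 0.0000 -1.0000 0.0000
    outer loop
      vertex 0.000 0.000 0.000
      vertex 22.847 0.000 0.000
      vertex 22.847 0.000 24.367
    endloop
  endfacet
  facet normal 0.0000 -1.0000 0.0000
    outer loop
      vertex 0.000 0.000 0.000
      vertex 22.847 0.000 24.367
      vertex 0.000 0.000 24.367
    endloop
  endfacet
  facet normal 0.0000 1.0000 0.0000
    outer loop
      vertex 22.847 21.583 24.367
      vertex 22.847 21.583 0.000
      vertex 0.000 21.583 0.000
    endloop
  endfacet
  facet normal 0.0000 1.0000 0.0000
    outer loop
      vertex 0.000 21.583 24.367
      vertex 22.847 21.583 24.367
      vertex 0.000 21.583 0.000
    endloop
  endfacet
  facet normal -1.0000 0.0000 0.0000
    outer loop
      vertex 0.000 21.583 24.367
      vertex 0.000 21.583 0.000
      vertex 0.000 0.000 0.000
    endloop
  endfacet
  facet normal -1.0000 0.0000 0.0000
    outer loop
      vertex 0.000 0.000 24.367
      vertex 0.000 21.583 24.367
      vertex 0.000 0.000 0.000
    endloop
  endfacet
  facet normal 1.0000 0.0000 0.0000
    outer loop
      vertex 22.847 0.000 0.000
      vertex 22.847 21.583 0.000
      vertex 22.847 21.583 24.367
    endloop
  endfacet
  facet normal 1.0000 0.0000 0.0000
    outer loop
      vertex 22.847 0.000 0.000
      vertex 22.847 21.583 24.367
      vertex 22.847 0.000 24.367
    endloop
  endfacet
endsolid part

The G0 Z moves step by Δz≈6.092 mm. Every layer's G1 loop is the same polygon, so the solid is a straight extrusion of it from z=0 to z≈24.4. Closing with flat bottom and top caps and triangulating gives 12 facets — a rectangular box, roughly 22.8 × 21.6 mm footprint and 24.4 mm tall.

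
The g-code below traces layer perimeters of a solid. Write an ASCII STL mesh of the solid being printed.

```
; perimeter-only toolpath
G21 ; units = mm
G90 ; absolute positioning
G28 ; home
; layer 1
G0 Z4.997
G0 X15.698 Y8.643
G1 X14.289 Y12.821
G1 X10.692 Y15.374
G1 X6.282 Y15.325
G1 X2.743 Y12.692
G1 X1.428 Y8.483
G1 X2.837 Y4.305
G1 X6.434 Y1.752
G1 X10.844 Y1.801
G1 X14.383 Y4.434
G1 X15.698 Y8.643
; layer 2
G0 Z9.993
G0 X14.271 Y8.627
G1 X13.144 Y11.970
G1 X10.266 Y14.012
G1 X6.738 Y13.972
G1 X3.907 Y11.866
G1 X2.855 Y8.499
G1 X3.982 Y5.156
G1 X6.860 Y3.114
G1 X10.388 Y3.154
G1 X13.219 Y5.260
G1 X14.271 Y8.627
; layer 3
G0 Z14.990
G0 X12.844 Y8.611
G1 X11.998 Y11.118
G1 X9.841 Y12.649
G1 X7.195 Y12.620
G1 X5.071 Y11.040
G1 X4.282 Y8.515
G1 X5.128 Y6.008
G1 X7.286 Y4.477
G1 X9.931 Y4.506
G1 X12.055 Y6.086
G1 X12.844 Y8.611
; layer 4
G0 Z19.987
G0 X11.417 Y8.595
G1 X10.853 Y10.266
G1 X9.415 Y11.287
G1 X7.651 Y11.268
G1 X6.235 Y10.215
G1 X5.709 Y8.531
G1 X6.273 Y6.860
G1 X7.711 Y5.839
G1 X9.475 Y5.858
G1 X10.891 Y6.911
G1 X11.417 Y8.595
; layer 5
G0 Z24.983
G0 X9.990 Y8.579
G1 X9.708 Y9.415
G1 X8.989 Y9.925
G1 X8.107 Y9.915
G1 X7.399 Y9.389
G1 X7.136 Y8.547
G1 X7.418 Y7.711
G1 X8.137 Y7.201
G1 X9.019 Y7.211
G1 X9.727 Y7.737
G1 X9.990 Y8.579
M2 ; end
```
solid part
  facet normal 0.0000 0.0000 -1.0000
    outer loop
      vertex 11.118 16.736 0.000
      vertex 15.434 13.673 0.000
      vertex 17.125 8.659 0.000
    endloop
  endfacet
  facet normal 0.0000 0.0000 -1.0000
    outer loop
      vertex 5.826 16.677 0.000
      vertex 11.118 16.736 0.000
      vertex 17.125 8.659 0.000
    endloop
  endfacet
  facet normal 0.0000 0.0000 -1.0000
    outer loop
      vertex 1.579 13.518 0.000
      vertex 5.826 16.677 0.000
      vertex 17.125 8.659 0.000
    endloop
  endfacet
  facet normal 0.0000 0.0000 -1.0000
    outer loop
      vertex 0.001 8.467 0.000
      vertex 1.579 13.518 0.000
      vertex 17.125 8.659 0.000
    endloop
  endfacet
  facet normal 0.0000 0.0000 -1.0000
    outer loop
      vertex 1.692 3.453 0.000
      vertex 0.001 8.467 0.000
      vertex 17.125 8.659 0.000
    endloop
  endfacet
  facet normal 0.0000 0.0000 -1.0000
    outer loop
      vertex 6.008 0.390 0.000
      vertex 1.692 3.453 0.000
      vertex 17.125 8.659 0.000
    endloop
  endfacet
  facet normal 0.0000 0.0000 -1.0000
    outer loop
      vertex 11.300 0.449 0.000
      vertex 6.008 0.390 0.000
      vertex 17.125 8.659 0.000
    endloop
  endfacet
  facet normal 0.0000 0.0000 -1.0000
    outer loop
      vertex 15.547 3.608 0.000
      vertex 11.300 0.449 0.000
      vertex 17.125 8.659 0.000
    endloop
  endfacet
  facet normal 0.9144 0.3084 0.2621
    outer loop
      vertex 17.125 8.659 0.000
      vertex 15.434 13.673 0.000
      vertex 8.563 8.563 29.980
    endloop
  endfacet
  facet normal 0.5585 0.7870 0.2621
    outer loop
      vertex 15.434 13.673 0.000
      vertex 11.118 16.736 0.000
      vertex 8.563 8.563 29.980
    endloop
  endfacet
  facet normal -0.0108 0.9650 0.2621
    outer loop
      vertex 11.118 16.736 0.000
      vertex 5.826 16.677 0.000
      vertex 8.563 8.563 29.980
    endloop
  endfacet
  facet normal -0.5759 0.7743 0.2621
    outer loop
      vertex 5.826 16.677 0.000
      vertex 1.579 13.518 0.000
      vertex 8.563 8.563 29.980
    endloop
  endfacet
  facet normal -0.9211 0.2878 0.2621
    outer loop
      vertex 1.579 13.518 0.000
      vertex 0.001 8.467 0.000
      vertex 8.563 8.563 29.980
    endloop
  endfacet
  facet normal -0.9144 -0.3084 0.2621
    outer loop
      vertex 0.001 8.467 0.000
      vertex 1.692 3.453 0.000
      vertex 8.563 8.563 29.980
    endloop
  endfacet
  facet normal -0.5585 -0.7870 0.2621
    outer loop
      vertex 1.692 3.453 0.000
      vertex 6.008 0.390 0.000
      vertex 8.563 8.563 29.980
    endloop
  endfacet
  facet normal 0.0108 -0.9650 0.2621
    outer loop
      vertex 6.008 0.390 0.000
      vertex 11.300 0.449 0.000
      vertex 8.563 8.563 29.980
    endloop
  endfacet
  facet normal 0.5759 -0.7743 0.2621
    outer loop
      vertex 11.300 0.449 0.000
      vertex 15.547 3.608 0.000
      vertex 8.563 8.563 29.980
    endloop
  endfacet
  facet normal 0.9211 -0.2878 0.2621
    outer loop
      vertex 15.547 3.608 0.000
      vertex 17.125 8.659 0.000
      vertex 8.563 8.563 29.980
    endloop
  endfacet
endsolid part

The G0 Z moves step by Δz≈4.997 mm. The G1 loops shrink linearly with z, so the solid tapers from its base footprint up to z≈30. Closing with a flat bottom cap and the tapered top and triangulating gives 18 facets — a regular 10-sided pyramid, base circumscribed radius ≈ 8.56 mm, apex at z ≈ 30 mm.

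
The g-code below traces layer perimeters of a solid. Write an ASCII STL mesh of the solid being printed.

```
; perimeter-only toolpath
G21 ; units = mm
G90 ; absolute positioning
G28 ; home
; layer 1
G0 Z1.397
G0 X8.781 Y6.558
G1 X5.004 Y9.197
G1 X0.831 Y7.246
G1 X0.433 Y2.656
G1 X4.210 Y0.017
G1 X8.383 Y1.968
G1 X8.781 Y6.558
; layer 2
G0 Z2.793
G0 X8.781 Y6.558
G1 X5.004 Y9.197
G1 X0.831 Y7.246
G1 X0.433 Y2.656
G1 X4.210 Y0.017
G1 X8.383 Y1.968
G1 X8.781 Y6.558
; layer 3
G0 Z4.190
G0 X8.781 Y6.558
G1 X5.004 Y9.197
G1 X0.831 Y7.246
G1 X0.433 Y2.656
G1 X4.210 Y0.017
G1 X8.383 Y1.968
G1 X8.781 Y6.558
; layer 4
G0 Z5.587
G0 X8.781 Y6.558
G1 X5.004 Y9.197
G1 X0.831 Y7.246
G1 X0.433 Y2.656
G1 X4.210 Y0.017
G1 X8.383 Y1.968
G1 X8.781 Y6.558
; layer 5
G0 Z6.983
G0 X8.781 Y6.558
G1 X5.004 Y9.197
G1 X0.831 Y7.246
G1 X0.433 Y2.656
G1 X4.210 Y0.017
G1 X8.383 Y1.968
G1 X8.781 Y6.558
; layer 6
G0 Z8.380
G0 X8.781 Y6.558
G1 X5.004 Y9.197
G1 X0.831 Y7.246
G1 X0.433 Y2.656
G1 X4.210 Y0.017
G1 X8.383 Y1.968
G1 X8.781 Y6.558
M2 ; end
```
solid part
  facet normal 0.0000 0.0000 -1.0000
    outer loop
      vertex 0.831 7.246 0.000
      vertex 5.004 9.197 0.000
      vertex 8.781 6.558 0.000
    endloop
  endfacet
  facet normal 0.0000 0.0000 -1.0000
    outer loop
      vertex 0.433 2.656 0.000
      vertex 0.831 7.246 0.000
      vertex 8.781 6.558 0.000
    endloop
  endfacet
  facet normal 0.0000 0.0000 -1.0000
    outer loop
      vertex 4.210 0.017 0.000
      vertex 0.433 2.656 0.000
      vertex 8.781 6.558 0.000
    endloop
  endfacet
  facet normal 0.0000 0.0000 -1.0000
    outer loop
      vertex 8.383 1.968 0.000
      vertex 4.210 0.017 0.000
      vertex 8.781 6.558 0.000
    endloop
  endfacet
  facet normal 0.0000 0.0000 1.0000
    outer loop
      vertex 8.781 6.558 8.380
      vertex 5.004 9.197 8.380
      vertex 0.831 7.246 8.380
    endloop
  endfacet
  facet normal 0.0000 0.0000 1.0000
    outer loop
      vertex 8.781 6.558 8.380
      vertex 0.831 7.246 8.380
      vertex 0.433 2.656 8.380
    endloop
  endfacet
  facet normal 0.0000 0.0000 1.0000
    outer loop
      vertex 8.781 6.558 8.380
      vertex 0.433 2.656 8.380
      vertex 4.210 0.017 8.380
    endloop
  endfacet
  facet normal 0.0000 0.0000 1.0000
    outer loop
      vertex 8.781 6.558 8.380
      vertex 4.210 0.017 8.380
      vertex 8.383 1.968 8.380
    endloop
  endfacet
  facet normal 0.5727 0.8197 0.0000
    outer loop
      vertex 8.781 6.558 0.000
      vertex 5.004 9.197 0.000
      vertex 5.004 9.197 8.380
    endloop
  endfacet
  facet normal 0.5727 0.8197 0.0000
    outer loop
      vertex 8.781 6.558 0.000
      vertex 5.004 9.197 8.380
      vertex 8.781 6.558 8.380
    endloop
  endfacet
  facet normal -0.4235 0.9059 0.0000
    outer loop
      vertex 5.004 9.197 0.000
      vertex 0.831 7.246 0.000
      vertex 0.831 7.246 8.380
    endloop
  endfacet
  facet normal -0.4235 0.9059 0.0000
    outer loop
      vertex 5.004 9.197 0.000
      vertex 0.831 7.246 8.380
      vertex 5.004 9.197 8.380
    endloop
  endfacet
  facet normal -0.9963 0.0864 0.0000
    outer loop
      vertex 0.831 7.246 0.000
      vertex 0.433 2.656 0.000
      vertex 0.433 2.656 8.380
    endloop
  endfacet
  facet normal -0.9963 0.0864 0.0000
    outer loop
      vertex 0.831 7.246 0.000
      vertex 0.433 2.656 8.380
      vertex 0.831 7.246 8.380
    endloop
  endfacet
  facet normal -0.5727 -0.8197 0.0000
    outer loop
      vertex 0.433 2.656 0.000
      vertex 4.210 0.017 0.000
      vertex 4.210 0.017 8.380
    endloop
  endfacet
  facet normal -0.5727 -0.8197 0.0000
    outer loop
      vertex 0.433 2.656 0.000
      vertex 4.210 0.017 8.380
      vertex 0.433 2.656 8.380
    endloop
  endfacet
  facet normal 0.4235 -0.9059 0.0000
    outer loop
      vertex 4.210 0.017 0.000
      vertex 8.383 1.968 0.000
      vertex 8.383 1.968 8.380
    endloop
  endfacet
  facet normal 0.4235 -0.9059 0.0000
    outer loop
      vertex 4.210 0.017 0.000
      vertex 8.383 1.968 8.380
      vertex 4.210 0.017 8.380
    endloop
  endfacet
  facet normal 0.9963 -0.0864 0.0000
    outer loop
      vertex 8.383 1.968 0.000
      vertex 8.781 6.558 0.000
      vertex 8.781 6.558 8.380
    endloop
  endfacet
  facet normal 0.9963 -0.0864 0.0000
    outer loop
      vertex 8.383 1.968 0.000
      vertex 8.781 6.558 8.380
      vertex 8.383 1.968 8.380
    endloop
  endfacet
endsolid part

The G0 Z moves step by Δz≈1.397 mm. Every layer's G1 loop is the same polygon, so the solid is a straight extrusion of it from z=0 to z≈8.38. Closing with flat bottom and top caps and triangulating gives 20 facets — a regular 6-sided prism (a cylinder approximated with 6 flat sides), circumscribed radius ≈ 4.61 mm, height ≈ 8.38 mm.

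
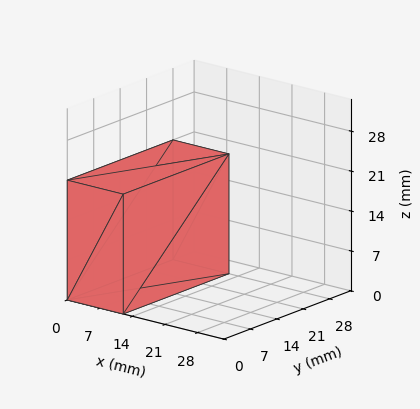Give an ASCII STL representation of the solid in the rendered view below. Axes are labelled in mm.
Reading the render: the shape is a rectangular box, roughly 12 × 28 mm footprint and 21 mm tall (dimensions read to the nearest mm from the axis ticks). For the STL, each face is triangulated and given an outward normal.

solid part
  facet normal 0.0000 0.0000 -1.0000
    outer loop
      vertex 12.00 28.00 0.00
      vertex 12.00 0.00 0.00
      vertex 0.00 0.00 0.00
    endloop
  endfacet
  facet normal 0.0000 0.0000 -1.0000
    outer loop
      vertex 0.00 28.00 0.00
      vertex 12.00 28.00 0.00
      vertex 0.00 0.00 0.00
    endloop
  endfacet
  facet normal 0.0000 0.0000 1.0000
    outer loop
      vertex 0.00 0.00 21.00
      vertex 12.00 0.00 21.00
      vertex 12.00 28.00 21.00
    endloop
  endfacet
  facet normal 0.0000 0.0000 1.0000
    outer loop
      vertex 0.00 0.00 21.00
      vertex 12.00 28.00 21.00
      vertex 0.00 28.00 21.00
    endloop
  endfacet
  facet normal 0.0000 -1.0000 0.0000
    outer loop
      vertex 0.00 0.00 0.00
      vertex 12.00 0.00 0.00
      vertex 12.00 0.00 21.00
    endloop
  endfacet
  facet normal 0.0000 -1.0000 0.0000
    outer loop
      vertex 0.00 0.00 0.00
      vertex 12.00 0.00 21.00
      vertex 0.00 0.00 21.00
    endloop
  endfacet
  facet normal 0.0000 1.0000 0.0000
    outer loop
      vertex 12.00 28.00 21.00
      vertex 12.00 28.00 0.00
      vertex 0.00 28.00 0.00
    endloop
  endfacet
  facet normal 0.0000 1.0000 0.0000
    outer loop
      vertex 0.00 28.00 21.00
      vertex 12.00 28.00 21.00
      vertex 0.00 28.00 0.00
    endloop
  endfacet
  facet normal -1.0000 0.0000 0.0000
    outer loop
      vertex 0.00 28.00 21.00
      vertex 0.00 28.00 0.00
      vertex 0.00 0.00 0.00
    endloop
  endfacet
  facet normal -1.0000 0.0000 0.0000
    outer loop
      vertex 0.00 0.00 21.00
      vertex 0.00 28.00 21.00
      vertex 0.00 0.00 0.00
    endloop
  endfacet
  facet normal 1.0000 0.0000 0.0000
    outer loop
      vertex 12.00 0.00 0.00
      vertex 12.00 28.00 0.00
      vertex 12.00 28.00 21.00
    endloop
  endfacet
  facet normal 1.0000 0.0000 0.0000
    outer loop
      vertex 12.00 0.00 0.00
      vertex 12.00 28.00 21.00
      vertex 12.00 0.00 21.00
    endloop
  endfacet
endsolid part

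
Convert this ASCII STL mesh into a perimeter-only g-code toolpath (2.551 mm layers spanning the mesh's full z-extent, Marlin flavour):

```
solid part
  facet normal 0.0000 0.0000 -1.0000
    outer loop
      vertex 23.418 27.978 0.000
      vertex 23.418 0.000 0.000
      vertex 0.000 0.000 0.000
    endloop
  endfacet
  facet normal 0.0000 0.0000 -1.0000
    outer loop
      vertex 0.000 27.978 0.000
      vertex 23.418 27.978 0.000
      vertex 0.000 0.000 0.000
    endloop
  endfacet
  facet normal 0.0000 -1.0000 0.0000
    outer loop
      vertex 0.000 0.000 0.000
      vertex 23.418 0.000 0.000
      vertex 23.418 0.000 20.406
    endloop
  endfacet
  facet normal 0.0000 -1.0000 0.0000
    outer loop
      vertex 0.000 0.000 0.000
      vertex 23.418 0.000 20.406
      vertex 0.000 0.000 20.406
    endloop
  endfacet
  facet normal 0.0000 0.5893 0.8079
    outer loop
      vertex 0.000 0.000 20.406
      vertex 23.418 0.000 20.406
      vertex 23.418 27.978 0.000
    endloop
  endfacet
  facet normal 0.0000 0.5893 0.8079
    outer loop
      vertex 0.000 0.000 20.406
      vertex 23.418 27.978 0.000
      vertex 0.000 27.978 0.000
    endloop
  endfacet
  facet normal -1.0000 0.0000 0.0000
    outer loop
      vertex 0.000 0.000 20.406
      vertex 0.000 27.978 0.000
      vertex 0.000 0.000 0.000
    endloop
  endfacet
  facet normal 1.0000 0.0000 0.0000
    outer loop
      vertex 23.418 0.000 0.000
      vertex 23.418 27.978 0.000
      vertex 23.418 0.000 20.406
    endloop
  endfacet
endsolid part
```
; perimeter-only toolpath
G21 ; units = mm
G90 ; absolute positioning
G28 ; home
; layer 1
G0 Z2.551
G0 X0.000 Y0.000
G1 X23.418 Y0.000
G1 X23.418 Y24.481
G1 X0.000 Y24.481
G1 X0.000 Y0.000
; layer 2
G0 Z5.101
G0 X0.000 Y0.000
G1 X23.418 Y0.000
G1 X23.418 Y20.983
G1 X0.000 Y20.983
G1 X0.000 Y0.000
; layer 3
G0 Z7.652
G0 X0.000 Y0.000
G1 X23.418 Y0.000
G1 X23.418 Y17.486
G1 X0.000 Y17.486
G1 X0.000 Y0.000
; layer 4
G0 Z10.203
G0 X0.000 Y0.000
G1 X23.418 Y0.000
G1 X23.418 Y13.989
G1 X0.000 Y13.989
G1 X0.000 Y0.000
; layer 5
G0 Z12.754
G0 X0.000 Y0.000
G1 X23.418 Y0.000
G1 X23.418 Y10.492
G1 X0.000 Y10.492
G1 X0.000 Y0.000
; layer 6
G0 Z15.304
G0 X0.000 Y0.000
G1 X23.418 Y0.000
G1 X23.418 Y6.995
G1 X0.000 Y6.995
G1 X0.000 Y0.000
; layer 7
G0 Z17.855
G0 X0.000 Y0.000
G1 X23.418 Y0.000
G1 X23.418 Y3.497
G1 X0.000 Y3.497
G1 X0.000 Y0.000
M2 ; end

The solid is a wedge (ramp): 23.4 × 28 mm base, rising to 20.4 mm along the y=0 edge and sloping linearly to z=0 at y=28. Slicing at Δz = 2.551 mm — 8 equal slices spanning the solid's height, so layer i sits at z = i·h/8 — gives 7 non-empty perimeters. Each is a 4-segment closed polygon; G0 lifts to the layer z and rapids to the start vertex, then G1 traces the edges. The cross-section shrinks linearly with z (the slice at the apex is degenerate and omitted).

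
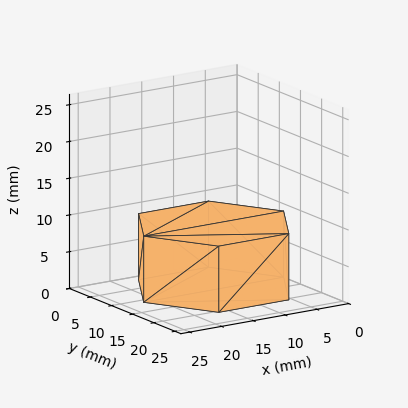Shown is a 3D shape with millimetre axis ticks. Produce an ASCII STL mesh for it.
Reading the render: the shape is a regular 6-sided prism (a cylinder approximated with 6 flat sides), circumscribed radius ≈ 11 mm, height ≈ 9 mm (dimensions read to the nearest mm from the axis ticks). For the STL, each face is triangulated and given an outward normal.

solid part
  facet normal 0.0000 0.0000 -1.0000
    outer loop
      vertex 5.5 20.5 0.0
      vertex 16.5 20.5 0.0
      vertex 22.0 11.0 0.0
    endloop
  endfacet
  facet normal 0.0000 0.0000 -1.0000
    outer loop
      vertex 0.0 11.0 0.0
      vertex 5.5 20.5 0.0
      vertex 22.0 11.0 0.0
    endloop
  endfacet
  facet normal 0.0000 0.0000 -1.0000
    outer loop
      vertex 5.5 1.5 0.0
      vertex 0.0 11.0 0.0
      vertex 22.0 11.0 0.0
    endloop
  endfacet
  facet normal 0.0000 0.0000 -1.0000
    outer loop
      vertex 16.5 1.5 0.0
      vertex 5.5 1.5 0.0
      vertex 22.0 11.0 0.0
    endloop
  endfacet
  facet normal 0.0000 0.0000 1.0000
    outer loop
      vertex 22.0 11.0 9.0
      vertex 16.5 20.5 9.0
      vertex 5.5 20.5 9.0
    endloop
  endfacet
  facet normal 0.0000 0.0000 1.0000
    outer loop
      vertex 22.0 11.0 9.0
      vertex 5.5 20.5 9.0
      vertex 0.0 11.0 9.0
    endloop
  endfacet
  facet normal 0.0000 0.0000 1.0000
    outer loop
      vertex 22.0 11.0 9.0
      vertex 0.0 11.0 9.0
      vertex 5.5 1.5 9.0
    endloop
  endfacet
  facet normal 0.0000 0.0000 1.0000
    outer loop
      vertex 22.0 11.0 9.0
      vertex 5.5 1.5 9.0
      vertex 16.5 1.5 9.0
    endloop
  endfacet
  facet normal 0.8654 0.5010 0.0000
    outer loop
      vertex 22.0 11.0 0.0
      vertex 16.5 20.5 0.0
      vertex 16.5 20.5 9.0
    endloop
  endfacet
  facet normal 0.8654 0.5010 0.0000
    outer loop
      vertex 22.0 11.0 0.0
      vertex 16.5 20.5 9.0
      vertex 22.0 11.0 9.0
    endloop
  endfacet
  facet normal 0.0000 1.0000 0.0000
    outer loop
      vertex 16.5 20.5 0.0
      vertex 5.5 20.5 0.0
      vertex 5.5 20.5 9.0
    endloop
  endfacet
  facet normal 0.0000 1.0000 0.0000
    outer loop
      vertex 16.5 20.5 0.0
      vertex 5.5 20.5 9.0
      vertex 16.5 20.5 9.0
    endloop
  endfacet
  facet normal -0.8654 0.5010 0.0000
    outer loop
      vertex 5.5 20.5 0.0
      vertex 0.0 11.0 0.0
      vertex 0.0 11.0 9.0
    endloop
  endfacet
  facet normal -0.8654 0.5010 0.0000
    outer loop
      vertex 5.5 20.5 0.0
      vertex 0.0 11.0 9.0
      vertex 5.5 20.5 9.0
    endloop
  endfacet
  facet normal -0.8654 -0.5010 0.0000
    outer loop
      vertex 0.0 11.0 0.0
      vertex 5.5 1.5 0.0
      vertex 5.5 1.5 9.0
    endloop
  endfacet
  facet normal -0.8654 -0.5010 0.0000
    outer loop
      vertex 0.0 11.0 0.0
      vertex 5.5 1.5 9.0
      vertex 0.0 11.0 9.0
    endloop
  endfacet
  facet normal 0.0000 -1.0000 0.0000
    outer loop
      vertex 5.5 1.5 0.0
      vertex 16.5 1.5 0.0
      vertex 16.5 1.5 9.0
    endloop
  endfacet
  facet normal 0.0000 -1.0000 0.0000
    outer loop
      vertex 5.5 1.5 0.0
      vertex 16.5 1.5 9.0
      vertex 5.5 1.5 9.0
    endloop
  endfacet
  facet normal 0.8654 -0.5010 0.0000
    outer loop
      vertex 16.5 1.5 0.0
      vertex 22.0 11.0 0.0
      vertex 22.0 11.0 9.0
    endloop
  endfacet
  facet normal 0.8654 -0.5010 0.0000
    outer loop
      vertex 16.5 1.5 0.0
      vertex 22.0 11.0 9.0
      vertex 16.5 1.5 9.0
    endloop
  endfacet
endsolid part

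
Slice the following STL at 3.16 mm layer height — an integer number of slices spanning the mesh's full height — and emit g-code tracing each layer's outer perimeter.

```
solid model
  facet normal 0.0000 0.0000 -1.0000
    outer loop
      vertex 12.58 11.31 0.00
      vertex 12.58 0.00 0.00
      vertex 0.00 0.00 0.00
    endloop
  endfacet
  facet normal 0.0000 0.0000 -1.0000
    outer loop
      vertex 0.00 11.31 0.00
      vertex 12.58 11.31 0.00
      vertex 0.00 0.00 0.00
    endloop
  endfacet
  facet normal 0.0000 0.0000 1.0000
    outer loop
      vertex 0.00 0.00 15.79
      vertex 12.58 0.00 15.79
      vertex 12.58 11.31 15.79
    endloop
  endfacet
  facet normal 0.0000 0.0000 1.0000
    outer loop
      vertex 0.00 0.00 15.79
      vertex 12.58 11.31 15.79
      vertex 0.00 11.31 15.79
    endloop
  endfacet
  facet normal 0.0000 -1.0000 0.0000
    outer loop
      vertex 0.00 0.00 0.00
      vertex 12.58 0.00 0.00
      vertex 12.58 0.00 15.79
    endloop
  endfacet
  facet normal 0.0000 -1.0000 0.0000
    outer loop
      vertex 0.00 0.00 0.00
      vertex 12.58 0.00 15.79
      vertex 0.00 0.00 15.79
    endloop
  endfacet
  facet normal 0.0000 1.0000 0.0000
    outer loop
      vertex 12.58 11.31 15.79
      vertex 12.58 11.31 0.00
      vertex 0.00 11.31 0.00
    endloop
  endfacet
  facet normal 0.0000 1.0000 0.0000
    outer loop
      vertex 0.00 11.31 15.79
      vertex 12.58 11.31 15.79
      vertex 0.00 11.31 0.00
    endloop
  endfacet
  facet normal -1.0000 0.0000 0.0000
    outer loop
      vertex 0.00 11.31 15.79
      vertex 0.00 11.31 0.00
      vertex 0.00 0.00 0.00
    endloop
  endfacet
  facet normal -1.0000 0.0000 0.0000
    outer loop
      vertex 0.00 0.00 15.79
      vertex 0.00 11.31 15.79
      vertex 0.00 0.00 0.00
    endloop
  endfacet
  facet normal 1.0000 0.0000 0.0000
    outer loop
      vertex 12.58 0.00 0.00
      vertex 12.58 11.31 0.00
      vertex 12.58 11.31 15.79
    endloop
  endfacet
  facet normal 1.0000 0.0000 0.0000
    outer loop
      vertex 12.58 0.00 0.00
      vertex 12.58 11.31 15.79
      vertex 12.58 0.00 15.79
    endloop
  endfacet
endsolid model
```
; perimeter-only toolpath
G21 ; units = mm
G90 ; absolute positioning
G28 ; home
; layer 1
G0 Z3.16
G0 X0.00 Y0.00
G1 X12.58 Y0.00
G1 X12.58 Y11.31
G1 X0.00 Y11.31
G1 X0.00 Y0.00
; layer 2
G0 Z6.32
G0 X0.00 Y0.00
G1 X12.58 Y0.00
G1 X12.58 Y11.31
G1 X0.00 Y11.31
G1 X0.00 Y0.00
; layer 3
G0 Z9.47
G0 X0.00 Y0.00
G1 X12.58 Y0.00
G1 X12.58 Y11.31
G1 X0.00 Y11.31
G1 X0.00 Y0.00
; layer 4
G0 Z12.63
G0 X0.00 Y0.00
G1 X12.58 Y0.00
G1 X12.58 Y11.31
G1 X0.00 Y11.31
G1 X0.00 Y0.00
; layer 5
G0 Z15.79
G0 X0.00 Y0.00
G1 X12.58 Y0.00
G1 X12.58 Y11.31
G1 X0.00 Y11.31
G1 X0.00 Y0.00
M2 ; end

The solid is a rectangular box, roughly 12.6 × 11.3 mm footprint and 15.8 mm tall. Slicing at Δz = 3.16 mm — 5 equal slices spanning the solid's height, so layer i sits at z = i·h/5 — gives 5 non-empty perimeters. Each is a 4-segment closed polygon; G0 lifts to the layer z and rapids to the start vertex, then G1 traces the edges.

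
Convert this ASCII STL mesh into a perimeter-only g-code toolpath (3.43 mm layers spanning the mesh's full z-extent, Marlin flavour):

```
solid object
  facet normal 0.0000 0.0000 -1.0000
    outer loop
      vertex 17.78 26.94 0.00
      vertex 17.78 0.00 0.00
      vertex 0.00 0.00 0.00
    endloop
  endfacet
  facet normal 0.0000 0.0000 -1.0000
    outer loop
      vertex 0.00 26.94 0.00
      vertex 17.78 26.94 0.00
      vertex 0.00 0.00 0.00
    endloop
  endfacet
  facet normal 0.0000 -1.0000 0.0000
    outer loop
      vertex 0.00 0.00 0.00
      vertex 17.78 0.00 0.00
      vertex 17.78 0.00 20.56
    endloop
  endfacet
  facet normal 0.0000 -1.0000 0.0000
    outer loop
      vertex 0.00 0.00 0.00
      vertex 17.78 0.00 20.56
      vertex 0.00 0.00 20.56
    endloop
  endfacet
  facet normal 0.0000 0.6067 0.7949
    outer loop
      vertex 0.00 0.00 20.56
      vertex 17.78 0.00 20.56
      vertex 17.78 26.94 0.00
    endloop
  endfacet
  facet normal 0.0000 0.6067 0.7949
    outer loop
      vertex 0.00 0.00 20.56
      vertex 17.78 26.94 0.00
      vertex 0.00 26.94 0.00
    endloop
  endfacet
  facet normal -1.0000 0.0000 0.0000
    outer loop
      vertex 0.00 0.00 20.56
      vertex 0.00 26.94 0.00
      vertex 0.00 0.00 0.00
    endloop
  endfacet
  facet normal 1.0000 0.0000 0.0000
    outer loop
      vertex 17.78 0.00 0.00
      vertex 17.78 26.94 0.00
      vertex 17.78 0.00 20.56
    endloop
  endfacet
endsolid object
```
; perimeter-only toolpath
G21 ; units = mm
G90 ; absolute positioning
G28 ; home
; layer 1
G0 Z3.43
G0 X0.00 Y0.00
G1 X17.78 Y0.00
G1 X17.78 Y22.45
G1 X0.00 Y22.45
G1 X0.00 Y0.00
; layer 2
G0 Z6.85
G0 X0.00 Y0.00
G1 X17.78 Y0.00
G1 X17.78 Y17.96
G1 X0.00 Y17.96
G1 X0.00 Y0.00
; layer 3
G0 Z10.28
G0 X0.00 Y0.00
G1 X17.78 Y0.00
G1 X17.78 Y13.47
G1 X0.00 Y13.47
G1 X0.00 Y0.00
; layer 4
G0 Z13.71
G0 X0.00 Y0.00
G1 X17.78 Y0.00
G1 X17.78 Y8.98
G1 X0.00 Y8.98
G1 X0.00 Y0.00
; layer 5
G0 Z17.13
G0 X0.00 Y0.00
G1 X17.78 Y0.00
G1 X17.78 Y4.49
G1 X0.00 Y4.49
G1 X0.00 Y0.00
M2 ; end

The solid is a wedge (ramp): 17.8 × 26.9 mm base, rising to 20.6 mm along the y=0 edge and sloping linearly to z=0 at y=26.9. Slicing at Δz = 3.43 mm — 6 equal slices spanning the solid's height, so layer i sits at z = i·h/6 — gives 5 non-empty perimeters. Each is a 4-segment closed polygon; G0 lifts to the layer z and rapids to the start vertex, then G1 traces the edges. The cross-section shrinks linearly with z (the slice at the apex is degenerate and omitted).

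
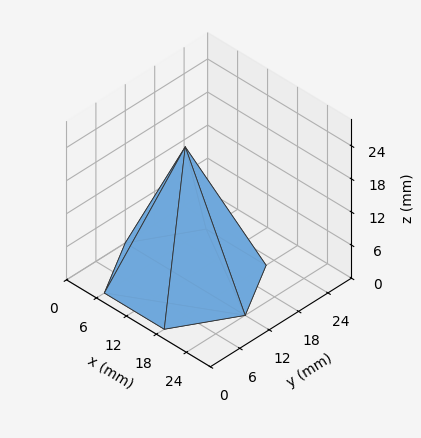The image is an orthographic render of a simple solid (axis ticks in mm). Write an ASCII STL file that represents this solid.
Reading the render: the shape is a regular 6-sided pyramid, base circumscribed radius ≈ 12 mm, apex at z ≈ 24 mm (dimensions read to the nearest mm from the axis ticks). For the STL, each face is triangulated and given an outward normal.

solid part
  facet normal 0.0000 0.0000 -1.0000
    outer loop
      vertex 6.00 22.39 0.00
      vertex 18.00 22.39 0.00
      vertex 24.00 12.00 0.00
    endloop
  endfacet
  facet normal 0.0000 0.0000 -1.0000
    outer loop
      vertex 0.00 12.00 0.00
      vertex 6.00 22.39 0.00
      vertex 24.00 12.00 0.00
    endloop
  endfacet
  facet normal 0.0000 0.0000 -1.0000
    outer loop
      vertex 6.00 1.61 0.00
      vertex 0.00 12.00 0.00
      vertex 24.00 12.00 0.00
    endloop
  endfacet
  facet normal 0.0000 0.0000 -1.0000
    outer loop
      vertex 18.00 1.61 0.00
      vertex 6.00 1.61 0.00
      vertex 24.00 12.00 0.00
    endloop
  endfacet
  facet normal 0.7947 0.4589 0.3973
    outer loop
      vertex 24.00 12.00 0.00
      vertex 18.00 22.39 0.00
      vertex 12.00 12.00 24.00
    endloop
  endfacet
  facet normal 0.0000 0.9177 0.3973
    outer loop
      vertex 18.00 22.39 0.00
      vertex 6.00 22.39 0.00
      vertex 12.00 12.00 24.00
    endloop
  endfacet
  facet normal -0.7947 0.4589 0.3973
    outer loop
      vertex 6.00 22.39 0.00
      vertex 0.00 12.00 0.00
      vertex 12.00 12.00 24.00
    endloop
  endfacet
  facet normal -0.7947 -0.4589 0.3973
    outer loop
      vertex 0.00 12.00 0.00
      vertex 6.00 1.61 0.00
      vertex 12.00 12.00 24.00
    endloop
  endfacet
  facet normal 0.0000 -0.9177 0.3973
    outer loop
      vertex 6.00 1.61 0.00
      vertex 18.00 1.61 0.00
      vertex 12.00 12.00 24.00
    endloop
  endfacet
  facet normal 0.7947 -0.4589 0.3973
    outer loop
      vertex 18.00 1.61 0.00
      vertex 24.00 12.00 0.00
      vertex 12.00 12.00 24.00
    endloop
  endfacet
endsolid part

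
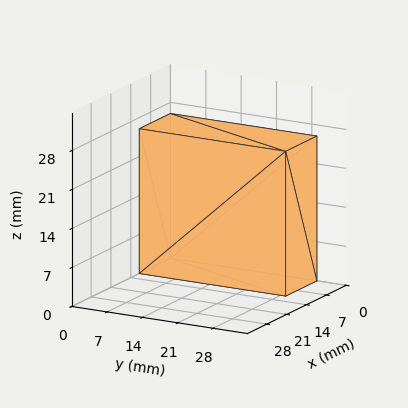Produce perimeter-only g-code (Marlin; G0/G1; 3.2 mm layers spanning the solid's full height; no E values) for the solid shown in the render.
Reading the render: the shape is a rectangular box, roughly 11 × 29 mm footprint and 26 mm tall (dimensions read to the nearest mm from the axis ticks). For the g-code, the solid's height is divided into equal slices at the stated Δz and each level perimeter traced with G1 moves after a G0 lift.

; perimeter-only toolpath
G21 ; units = mm
G90 ; absolute positioning
G28 ; home
; layer 1
G0 Z3.2
G0 X0.0 Y0.0
G1 X11.0 Y0.0
G1 X11.0 Y29.0
G1 X0.0 Y29.0
G1 X0.0 Y0.0
; layer 2
G0 Z6.5
G0 X0.0 Y0.0
G1 X11.0 Y0.0
G1 X11.0 Y29.0
G1 X0.0 Y29.0
G1 X0.0 Y0.0
; layer 3
G0 Z9.8
G0 X0.0 Y0.0
G1 X11.0 Y0.0
G1 X11.0 Y29.0
G1 X0.0 Y29.0
G1 X0.0 Y0.0
; layer 4
G0 Z13.0
G0 X0.0 Y0.0
G1 X11.0 Y0.0
G1 X11.0 Y29.0
G1 X0.0 Y29.0
G1 X0.0 Y0.0
; layer 5
G0 Z16.2
G0 X0.0 Y0.0
G1 X11.0 Y0.0
G1 X11.0 Y29.0
G1 X0.0 Y29.0
G1 X0.0 Y0.0
; layer 6
G0 Z19.5
G0 X0.0 Y0.0
G1 X11.0 Y0.0
G1 X11.0 Y29.0
G1 X0.0 Y29.0
G1 X0.0 Y0.0
; layer 7
G0 Z22.8
G0 X0.0 Y0.0
G1 X11.0 Y0.0
G1 X11.0 Y29.0
G1 X0.0 Y29.0
G1 X0.0 Y0.0
; layer 8
G0 Z26.0
G0 X0.0 Y0.0
G1 X11.0 Y0.0
G1 X11.0 Y29.0
G1 X0.0 Y29.0
G1 X0.0 Y0.0
M2 ; end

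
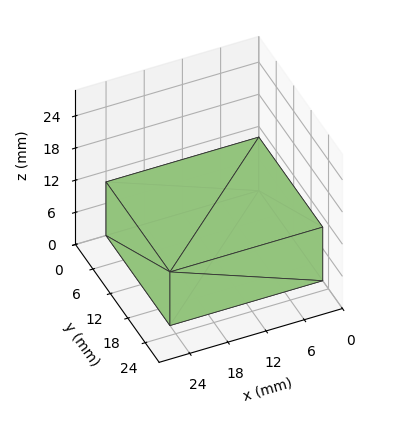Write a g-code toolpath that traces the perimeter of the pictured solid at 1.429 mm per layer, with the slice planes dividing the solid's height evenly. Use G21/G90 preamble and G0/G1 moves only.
Reading the render: the shape is a rectangular box, roughly 24 × 22 mm footprint and 10 mm tall (dimensions read to the nearest mm from the axis ticks). For the g-code, the solid's height is divided into equal slices at the stated Δz and each level perimeter traced with G1 moves after a G0 lift.

; perimeter-only toolpath
G21 ; units = mm
G90 ; absolute positioning
G28 ; home
; layer 1
G0 Z1.429
G0 X0.000 Y0.000
G1 X24.000 Y0.000
G1 X24.000 Y22.000
G1 X0.000 Y22.000
G1 X0.000 Y0.000
; layer 2
G0 Z2.857
G0 X0.000 Y0.000
G1 X24.000 Y0.000
G1 X24.000 Y22.000
G1 X0.000 Y22.000
G1 X0.000 Y0.000
; layer 3
G0 Z4.286
G0 X0.000 Y0.000
G1 X24.000 Y0.000
G1 X24.000 Y22.000
G1 X0.000 Y22.000
G1 X0.000 Y0.000
; layer 4
G0 Z5.714
G0 X0.000 Y0.000
G1 X24.000 Y0.000
G1 X24.000 Y22.000
G1 X0.000 Y22.000
G1 X0.000 Y0.000
; layer 5
G0 Z7.143
G0 X0.000 Y0.000
G1 X24.000 Y0.000
G1 X24.000 Y22.000
G1 X0.000 Y22.000
G1 X0.000 Y0.000
; layer 6
G0 Z8.571
G0 X0.000 Y0.000
G1 X24.000 Y0.000
G1 X24.000 Y22.000
G1 X0.000 Y22.000
G1 X0.000 Y0.000
; layer 7
G0 Z10.000
G0 X0.000 Y0.000
G1 X24.000 Y0.000
G1 X24.000 Y22.000
G1 X0.000 Y22.000
G1 X0.000 Y0.000
M2 ; end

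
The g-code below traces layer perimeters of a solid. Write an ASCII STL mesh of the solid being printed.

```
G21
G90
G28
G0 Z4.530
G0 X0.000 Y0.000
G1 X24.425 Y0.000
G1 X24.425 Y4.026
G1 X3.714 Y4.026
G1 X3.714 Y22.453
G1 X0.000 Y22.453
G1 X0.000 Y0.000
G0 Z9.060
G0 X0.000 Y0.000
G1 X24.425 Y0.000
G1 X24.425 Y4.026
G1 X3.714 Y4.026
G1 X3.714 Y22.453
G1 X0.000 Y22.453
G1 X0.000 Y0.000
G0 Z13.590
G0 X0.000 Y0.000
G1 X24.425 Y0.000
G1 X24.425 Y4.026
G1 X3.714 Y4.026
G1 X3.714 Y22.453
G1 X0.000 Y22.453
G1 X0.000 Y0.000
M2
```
solid part
  facet normal 0.0000 0.0000 -1.0000
    outer loop
      vertex 24.425 4.026 0.000
      vertex 24.425 0.000 0.000
      vertex 0.000 0.000 0.000
    endloop
  endfacet
  facet normal 0.0000 0.0000 -1.0000
    outer loop
      vertex 3.714 4.026 0.000
      vertex 24.425 4.026 0.000
      vertex 0.000 0.000 0.000
    endloop
  endfacet
  facet normal 0.0000 0.0000 -1.0000
    outer loop
      vertex 3.714 22.453 0.000
      vertex 3.714 4.026 0.000
      vertex 0.000 0.000 0.000
    endloop
  endfacet
  facet normal 0.0000 0.0000 -1.0000
    outer loop
      vertex 0.000 22.453 0.000
      vertex 3.714 22.453 0.000
      vertex 0.000 0.000 0.000
    endloop
  endfacet
  facet normal 0.0000 0.0000 1.0000
    outer loop
      vertex 0.000 0.000 13.590
      vertex 24.425 0.000 13.590
      vertex 24.425 4.026 13.590
    endloop
  endfacet
  facet normal 0.0000 0.0000 1.0000
    outer loop
      vertex 0.000 0.000 13.590
      vertex 24.425 4.026 13.590
      vertex 3.714 4.026 13.590
    endloop
  endfacet
  facet normal 0.0000 0.0000 1.0000
    outer loop
      vertex 0.000 0.000 13.590
      vertex 3.714 4.026 13.590
      vertex 3.714 22.453 13.590
    endloop
  endfacet
  facet normal 0.0000 0.0000 1.0000
    outer loop
      vertex 0.000 0.000 13.590
      vertex 3.714 22.453 13.590
      vertex 0.000 22.453 13.590
    endloop
  endfacet
  facet normal 0.0000 -1.0000 0.0000
    outer loop
      vertex 0.000 0.000 0.000
      vertex 24.425 0.000 0.000
      vertex 24.425 0.000 13.590
    endloop
  endfacet
  facet normal 0.0000 -1.0000 0.0000
    outer loop
      vertex 0.000 0.000 0.000
      vertex 24.425 0.000 13.590
      vertex 0.000 0.000 13.590
    endloop
  endfacet
  facet normal 1.0000 0.0000 0.0000
    outer loop
      vertex 24.425 0.000 0.000
      vertex 24.425 4.026 0.000
      vertex 24.425 4.026 13.590
    endloop
  endfacet
  facet normal 1.0000 0.0000 0.0000
    outer loop
      vertex 24.425 0.000 0.000
      vertex 24.425 4.026 13.590
      vertex 24.425 0.000 13.590
    endloop
  endfacet
  facet normal 0.0000 1.0000 0.0000
    outer loop
      vertex 24.425 4.026 0.000
      vertex 3.714 4.026 0.000
      vertex 3.714 4.026 13.590
    endloop
  endfacet
  facet normal 0.0000 1.0000 0.0000
    outer loop
      vertex 24.425 4.026 0.000
      vertex 3.714 4.026 13.590
      vertex 24.425 4.026 13.590
    endloop
  endfacet
  facet normal 1.0000 0.0000 0.0000
    outer loop
      vertex 3.714 4.026 0.000
      vertex 3.714 22.453 0.000
      vertex 3.714 22.453 13.590
    endloop
  endfacet
  facet normal 1.0000 0.0000 0.0000
    outer loop
      vertex 3.714 4.026 0.000
      vertex 3.714 22.453 13.590
      vertex 3.714 4.026 13.590
    endloop
  endfacet
  facet normal 0.0000 1.0000 0.0000
    outer loop
      vertex 3.714 22.453 0.000
      vertex 0.000 22.453 0.000
      vertex 0.000 22.453 13.590
    endloop
  endfacet
  facet normal 0.0000 1.0000 0.0000
    outer loop
      vertex 3.714 22.453 0.000
      vertex 0.000 22.453 13.590
      vertex 3.714 22.453 13.590
    endloop
  endfacet
  facet normal -1.0000 0.0000 0.0000
    outer loop
      vertex 0.000 22.453 0.000
      vertex 0.000 0.000 0.000
      vertex 0.000 0.000 13.590
    endloop
  endfacet
  facet normal -1.0000 0.0000 0.0000
    outer loop
      vertex 0.000 22.453 0.000
      vertex 0.000 0.000 13.590
      vertex 0.000 22.453 13.590
    endloop
  endfacet
endsolid part

The G0 Z moves step by Δz≈4.530 mm. Every layer's G1 loop is the same polygon, so the solid is a straight extrusion of it from z=0 to z≈13.6. Closing with flat bottom and top caps and triangulating gives 20 facets — an L-shaped prism: outer 24.4 × 22.5 mm, arm thicknesses ≈ 4.03 mm (horizontal) and 3.71 mm (vertical), extruded 13.6 mm in z.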